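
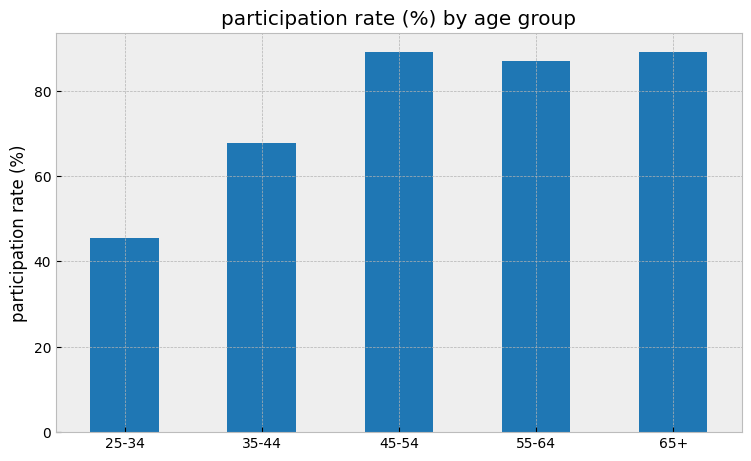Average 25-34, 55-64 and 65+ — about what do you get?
≈ 77

(50 + 90 + 90) / 3 ≈ 77.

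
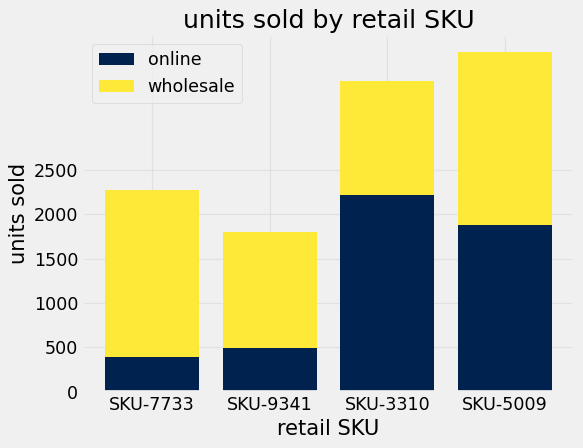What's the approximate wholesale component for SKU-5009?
≈ 2000

wholesale top ≈ 4000, bottom ≈ 2000; segment ≈ 2000.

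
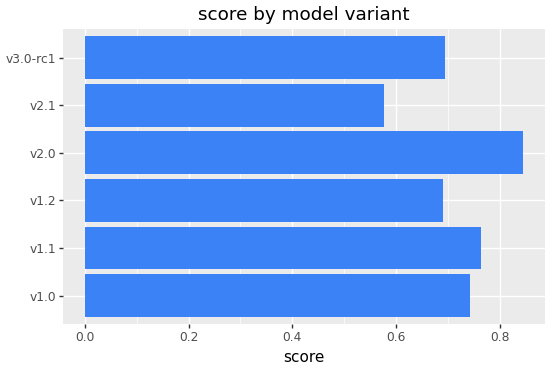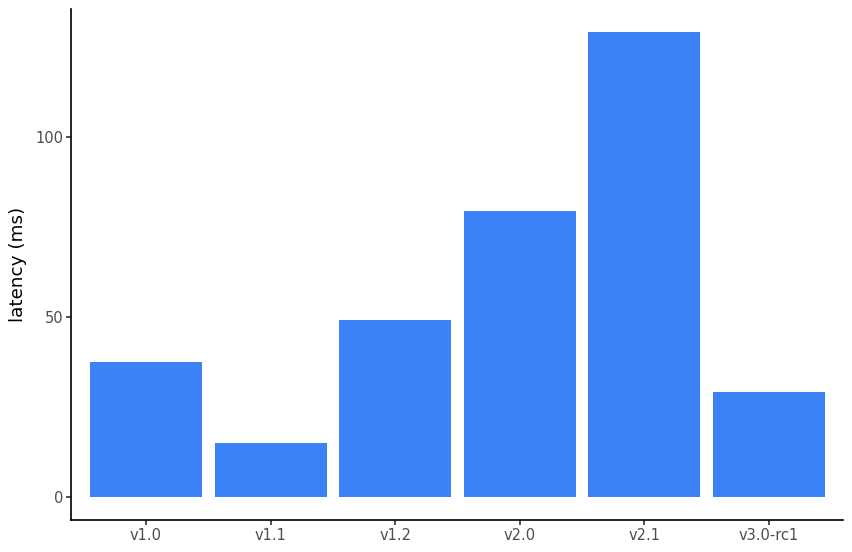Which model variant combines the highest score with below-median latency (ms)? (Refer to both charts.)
v1.1

Chart 2 median latency (ms) ≈ 40; below-median model variants: v1.0, v1.1, v3.0-rc1. Among those, v1.1 has the highest score (≈ 0.8).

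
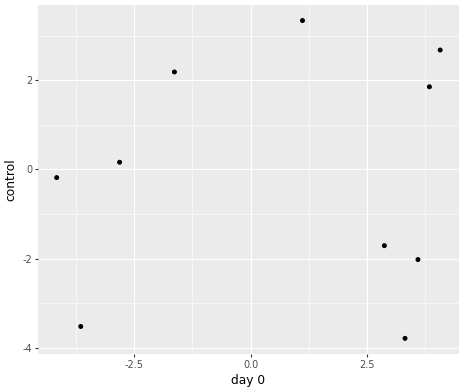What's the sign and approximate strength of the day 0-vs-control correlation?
no clear correlation

Points are roughly uncorrelated; weak (|r| ≈ 0.1).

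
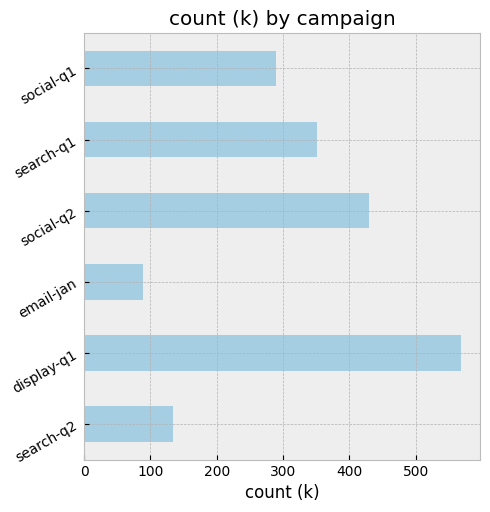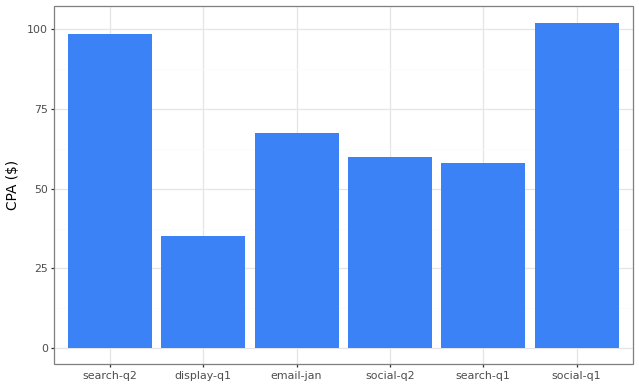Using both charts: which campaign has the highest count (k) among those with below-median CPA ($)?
display-q1

Chart 2 median CPA ($) ≈ 60; below-median campaigns: display-q1, social-q2, search-q1. Among those, display-q1 has the highest count (k) (≈ 600).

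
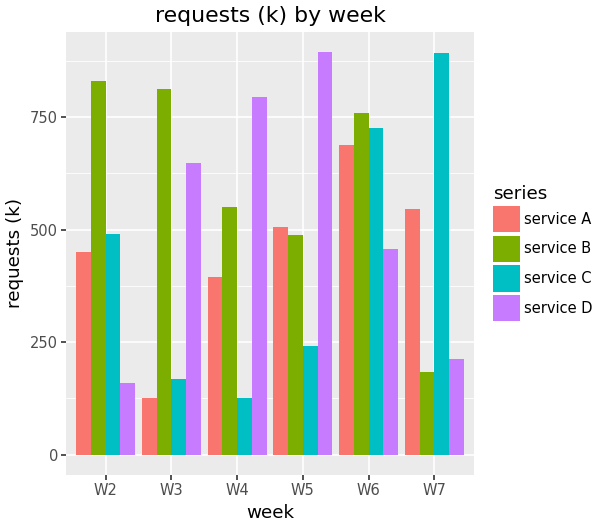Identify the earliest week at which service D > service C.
W2: service D ≈ 200 vs service C ≈ 500 (not yet); W3: service D ≈ 600 vs service C ≈ 200 (first crossover).

W3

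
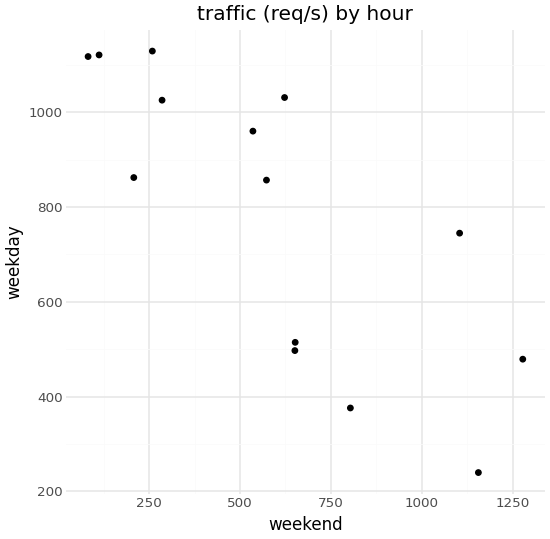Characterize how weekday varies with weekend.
negative, strong

Points are negatively correlated; strong (|r| ≈ 0.8).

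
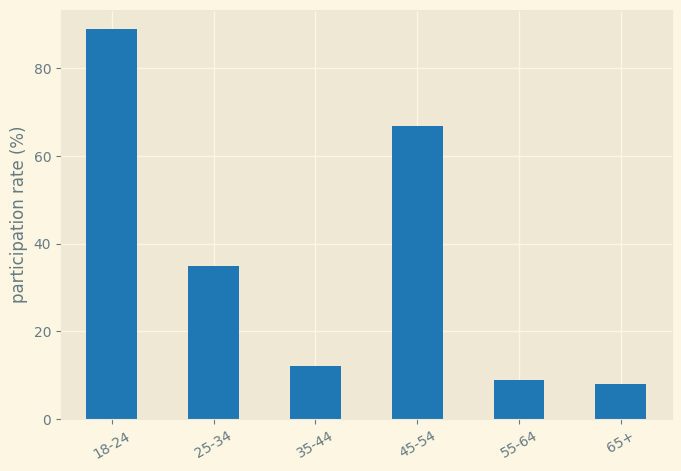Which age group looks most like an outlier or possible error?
18-24

18-24 ≈ 90; the rest sit between ≈ 10 and ≈ 70.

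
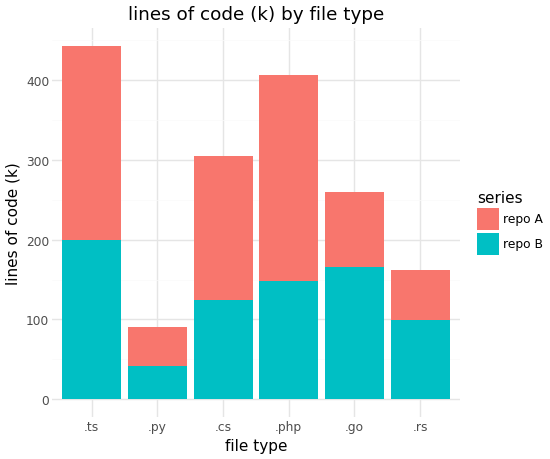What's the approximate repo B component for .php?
≈ 150

repo B top ≈ 150, bottom ≈ 0; segment ≈ 150.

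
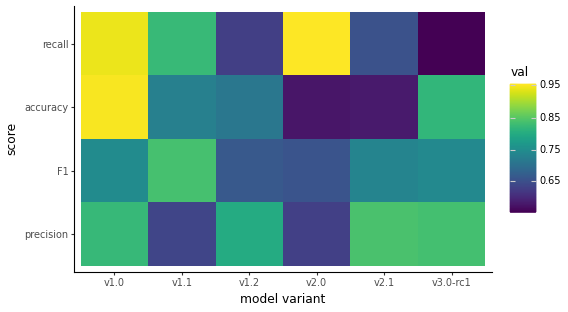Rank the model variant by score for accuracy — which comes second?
v3.0-rc1

Top 3 for accuracy: v1.0 ≈ 0.95, v3.0-rc1 ≈ 0.80, v1.1 ≈ 0.75.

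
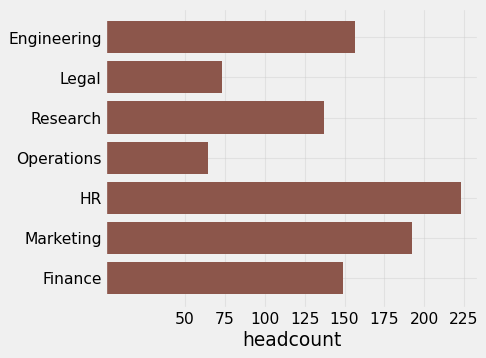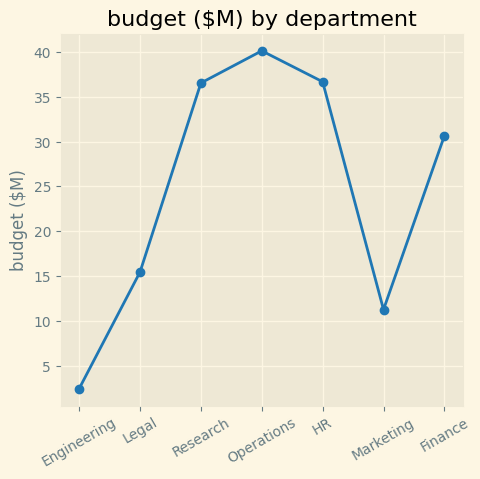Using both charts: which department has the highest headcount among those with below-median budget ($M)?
Chart 2 median budget ($M) ≈ 30; below-median departments: Engineering, Legal, Marketing. Among those, Marketing has the highest headcount (≈ 200).

Marketing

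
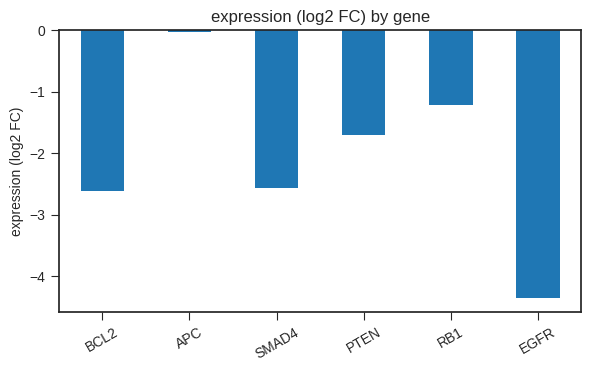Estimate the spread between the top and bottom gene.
Max APC ≈ 0.0, min EGFR ≈ -4.5; range ≈ 4.5.

≈ 4.5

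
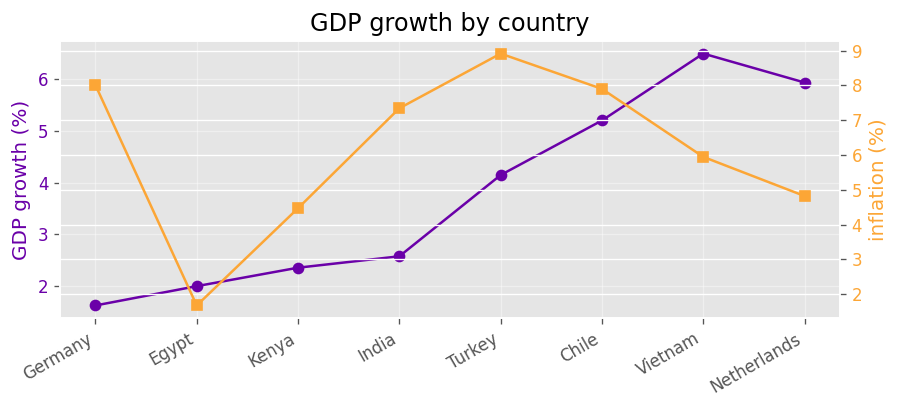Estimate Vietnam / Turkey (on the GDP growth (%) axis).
≈ 1.62×

Vietnam ≈ 6.5, Turkey ≈ 4.0; 6.5/4.0 ≈ 1.62.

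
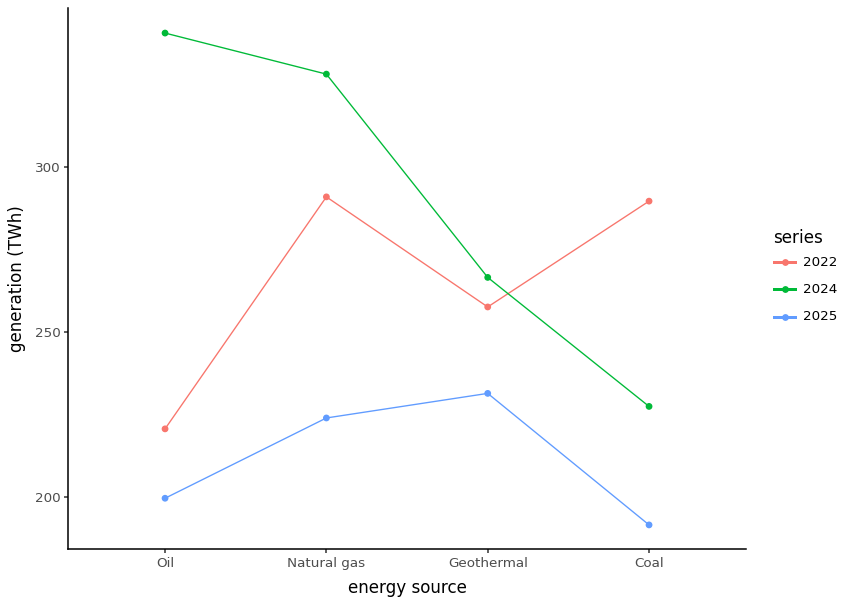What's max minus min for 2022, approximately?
Max Natural gas ≈ 300, min Oil ≈ 220; range ≈ 80.

≈ 80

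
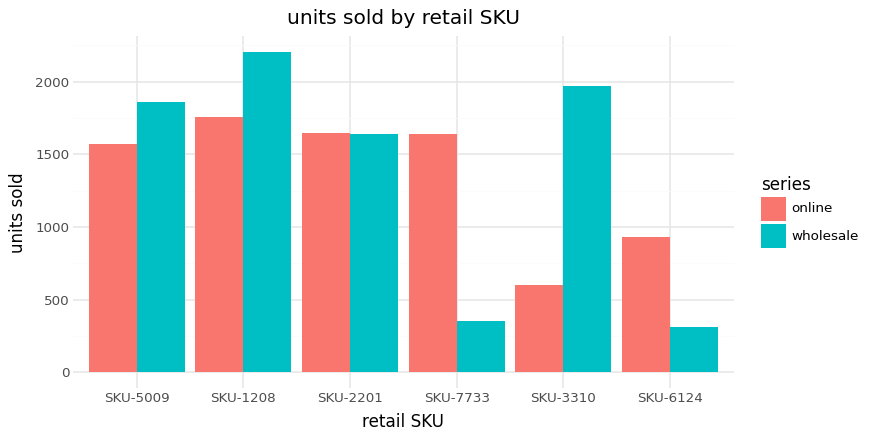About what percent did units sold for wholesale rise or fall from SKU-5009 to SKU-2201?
SKU-5009 ≈ 1800, SKU-2201 ≈ 1600; (1600 − 1800) / 1800 ≈ -11.1%.

≈ -11.1%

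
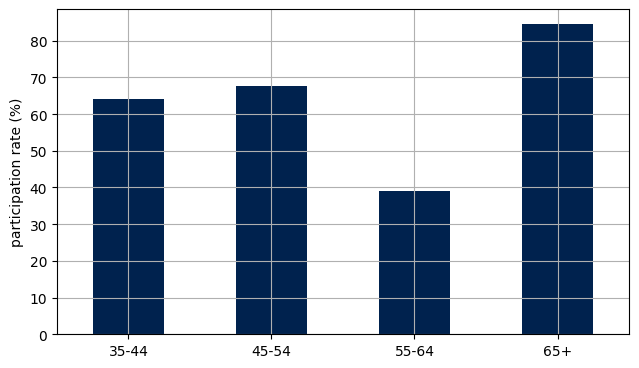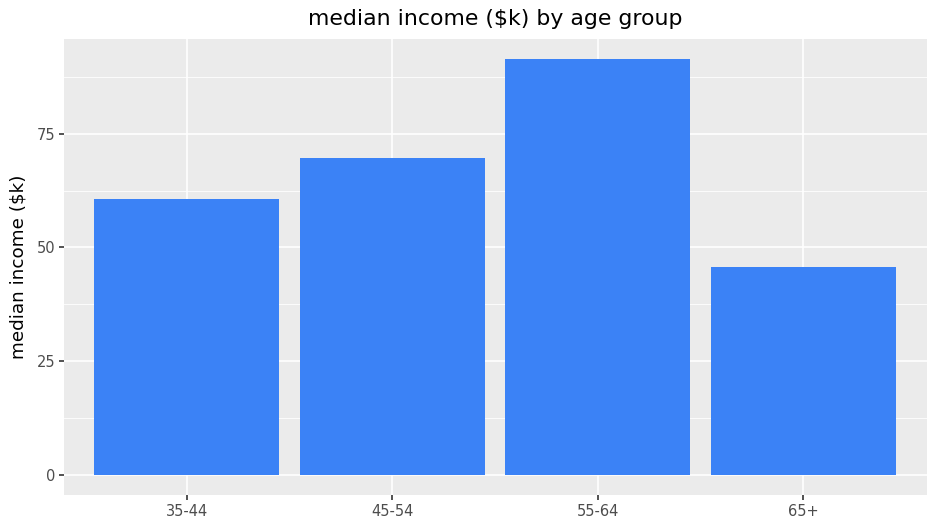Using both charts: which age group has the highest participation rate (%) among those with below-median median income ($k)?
Chart 2 median median income ($k) ≈ 70; below-median age groups: 35-44, 65+. Among those, 65+ has the highest participation rate (%) (≈ 80).

65+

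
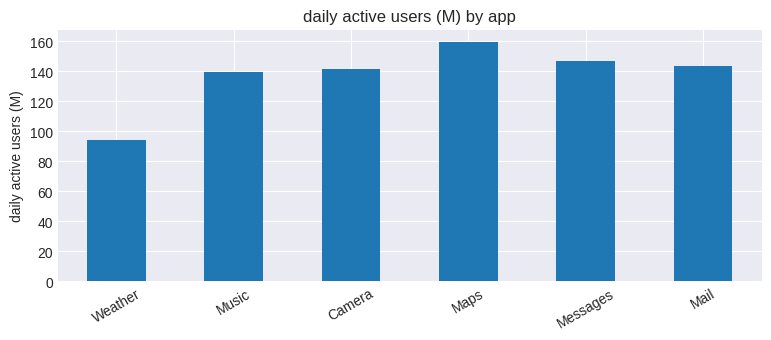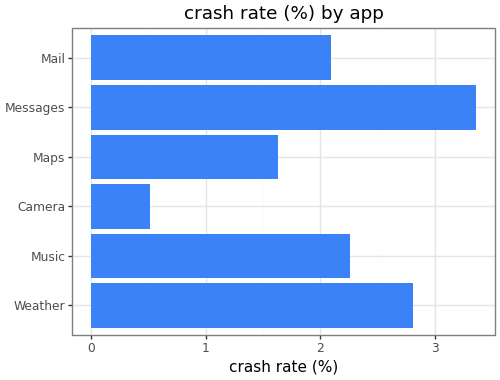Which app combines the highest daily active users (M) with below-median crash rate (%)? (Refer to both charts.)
Chart 2 median crash rate (%) ≈ 2; below-median apps: Camera, Maps, Mail. Among those, Maps has the highest daily active users (M) (≈ 160).

Maps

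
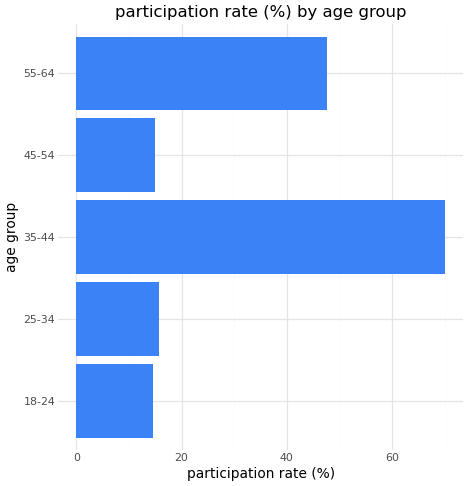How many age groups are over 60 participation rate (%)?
Above 60: 35-44.

1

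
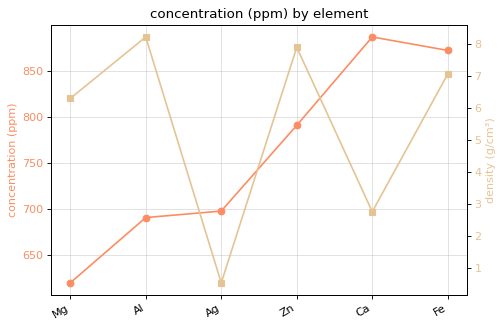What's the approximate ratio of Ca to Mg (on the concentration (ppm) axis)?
≈ 1.4×

Ca ≈ 875, Mg ≈ 625; 875/625 ≈ 1.4.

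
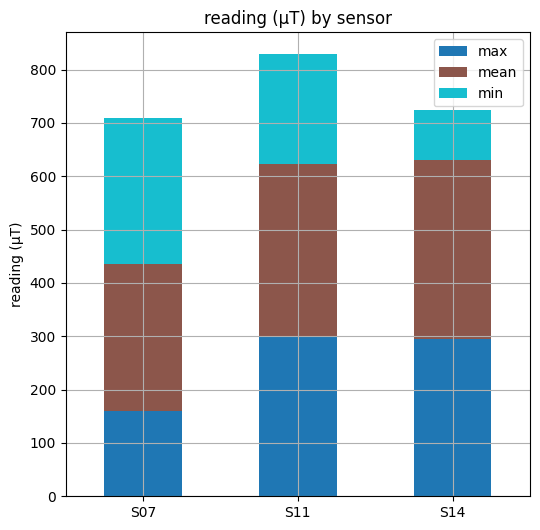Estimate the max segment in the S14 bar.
≈ 300

max top ≈ 300, bottom ≈ 0; segment ≈ 300.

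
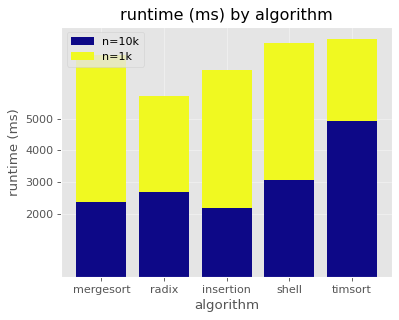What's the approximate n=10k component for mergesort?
≈ 2000

n=10k top ≈ 2000, bottom ≈ 0; segment ≈ 2000.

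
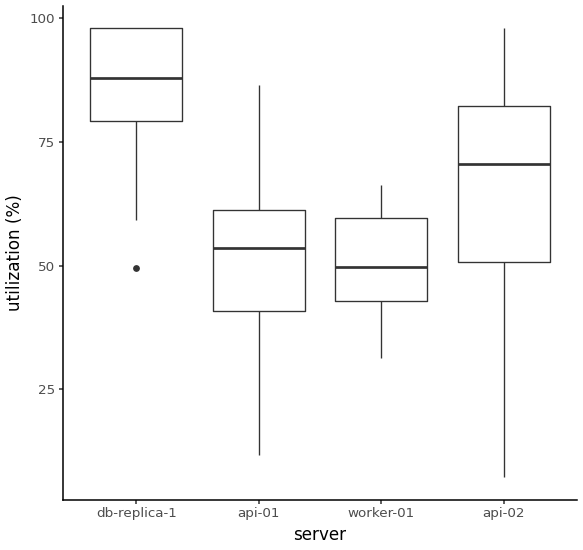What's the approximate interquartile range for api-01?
Q3 ≈ 60, Q1 ≈ 40; IQR ≈ 20.

≈ 20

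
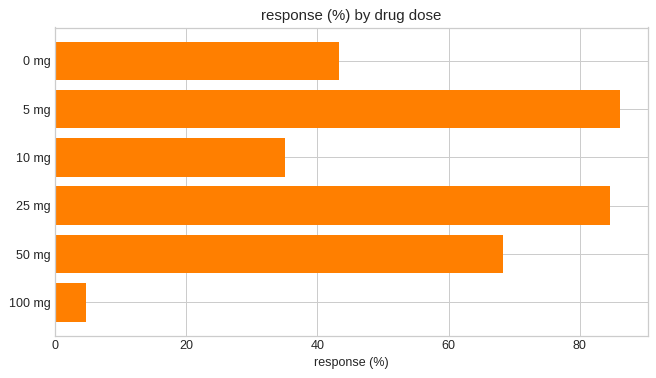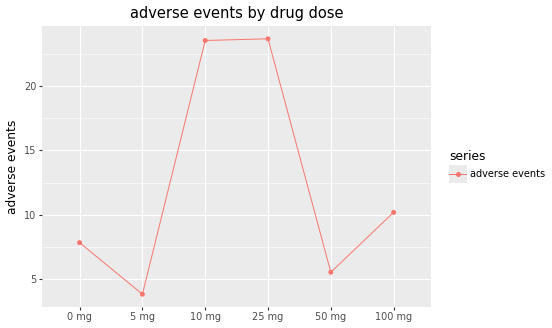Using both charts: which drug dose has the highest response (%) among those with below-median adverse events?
5 mg

Chart 2 median adverse events ≈ 10; below-median drug doses: 0 mg, 5 mg, 50 mg. Among those, 5 mg has the highest response (%) (≈ 90).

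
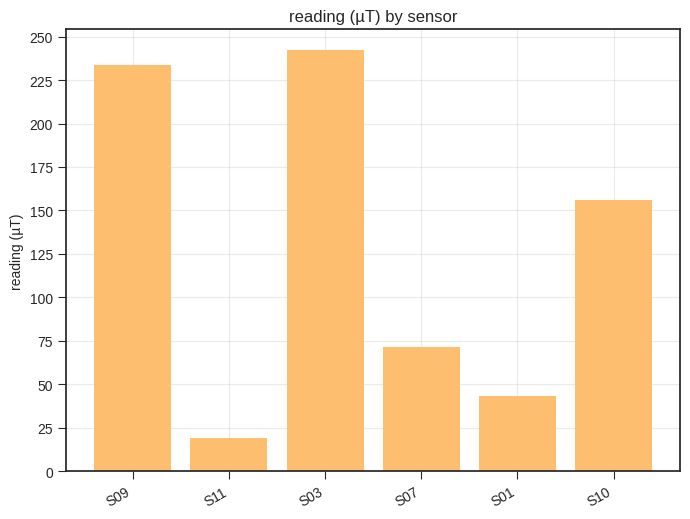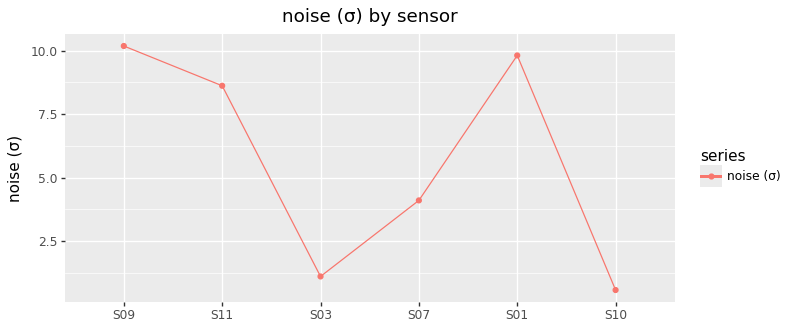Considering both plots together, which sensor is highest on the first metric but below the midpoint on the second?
S03

Chart 2 median noise (σ) ≈ 6; below-median sensors: S03, S07, S10. Among those, S03 has the highest reading (µT) (≈ 250).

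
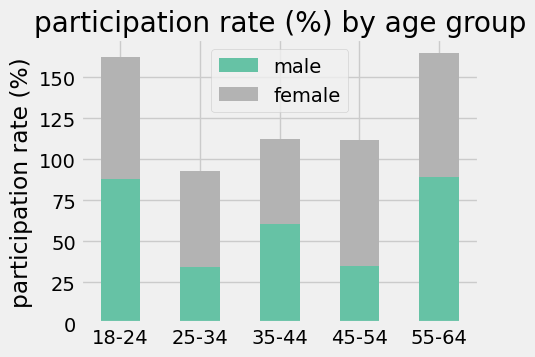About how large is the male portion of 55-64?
male top ≈ 80, bottom ≈ 0; segment ≈ 80.

≈ 80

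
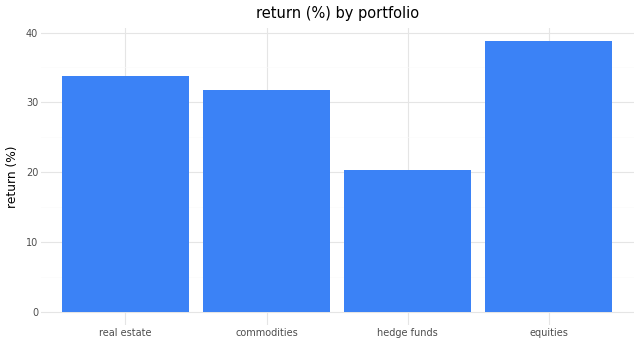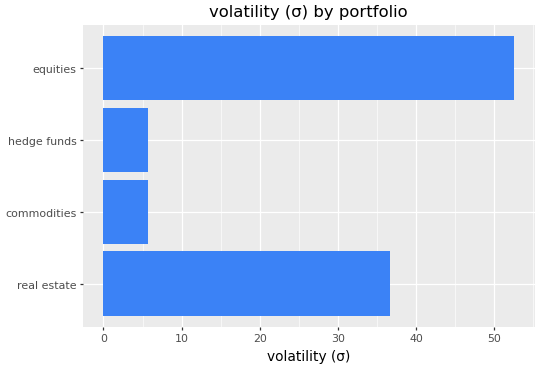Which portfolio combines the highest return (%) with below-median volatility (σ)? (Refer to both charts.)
Chart 2 median volatility (σ) ≈ 20; below-median portfolios: commodities, hedge funds. Among those, commodities has the highest return (%) (≈ 30).

commodities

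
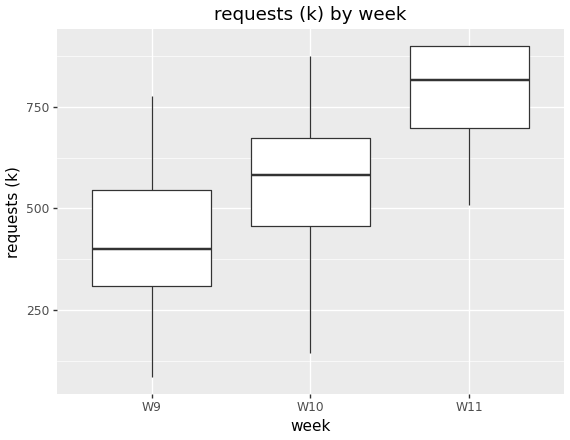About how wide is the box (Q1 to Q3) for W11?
Q3 ≈ 900, Q1 ≈ 700; IQR ≈ 200.

≈ 200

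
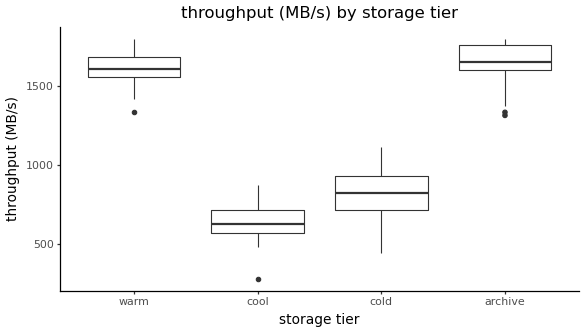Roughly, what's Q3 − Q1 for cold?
≈ 200

Q3 ≈ 900, Q1 ≈ 700; IQR ≈ 200.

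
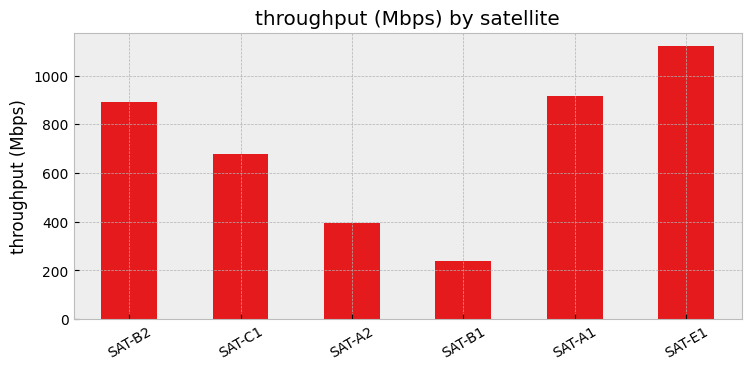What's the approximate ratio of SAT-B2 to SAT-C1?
≈ 1.29×

SAT-B2 ≈ 900, SAT-C1 ≈ 700; 900/700 ≈ 1.29.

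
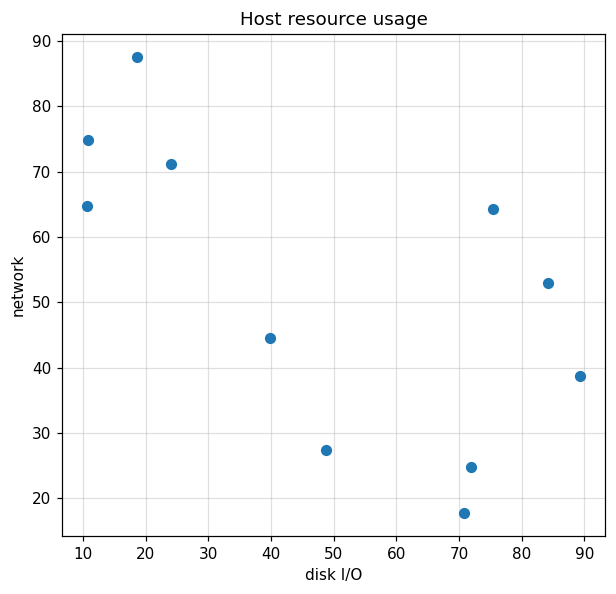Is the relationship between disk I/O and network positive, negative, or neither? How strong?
negative, moderate

Points are negatively correlated; moderate (|r| ≈ 0.6).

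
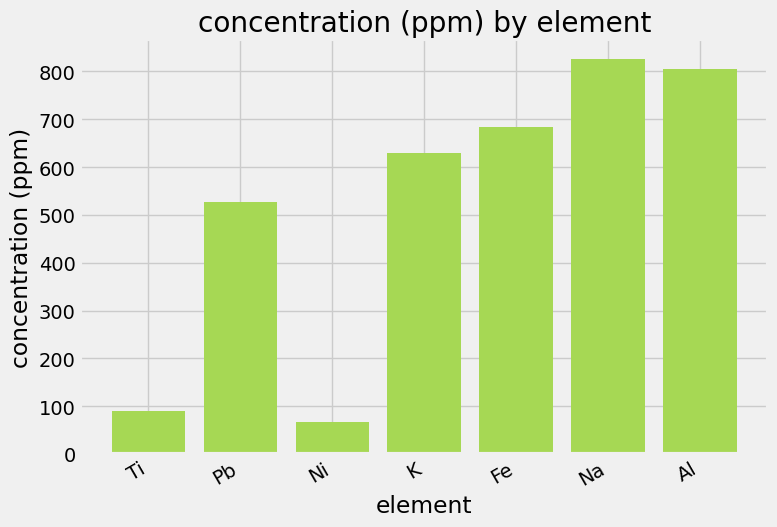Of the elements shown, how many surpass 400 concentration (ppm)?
5

Above 400: Pb, K, Fe, Na, Al.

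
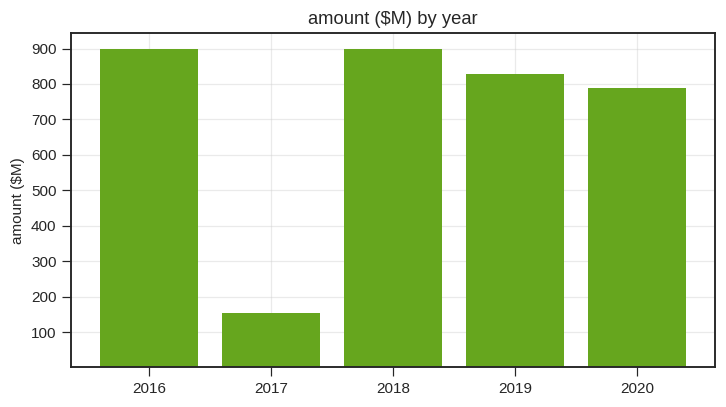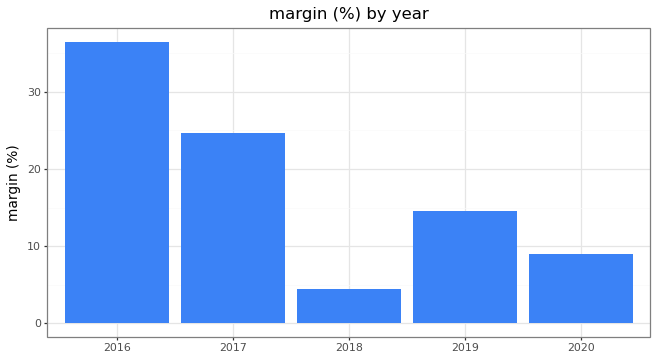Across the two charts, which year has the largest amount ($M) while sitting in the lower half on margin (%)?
Chart 2 median margin (%) ≈ 15; below-median years: 2018, 2020. Among those, 2018 has the highest amount ($M) (≈ 900).

2018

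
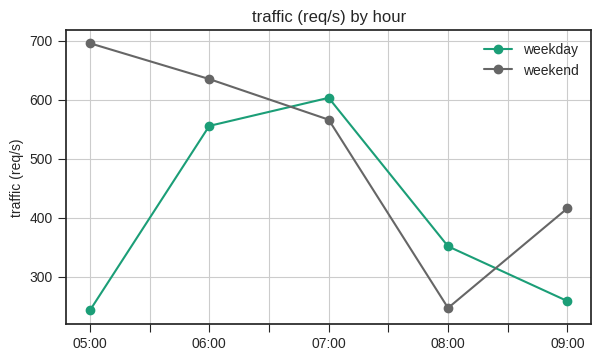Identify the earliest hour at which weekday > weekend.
06:00: weekday ≈ 550 vs weekend ≈ 650 (not yet); 07:00: weekday ≈ 600 vs weekend ≈ 550 (first crossover).

07:00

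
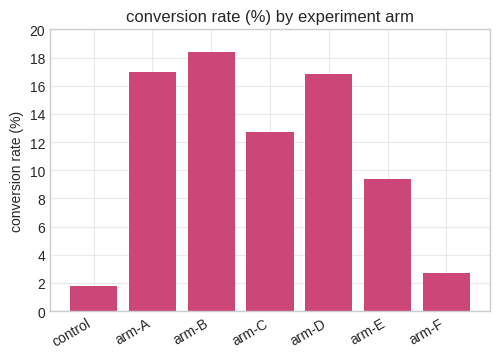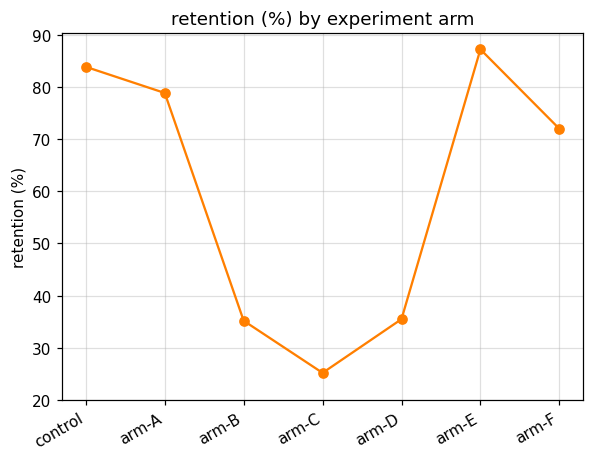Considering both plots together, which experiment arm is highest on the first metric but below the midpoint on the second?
arm-B

Chart 2 median retention (%) ≈ 70; below-median experiment arms: arm-B, arm-C, arm-D. Among those, arm-B has the highest conversion rate (%) (≈ 18).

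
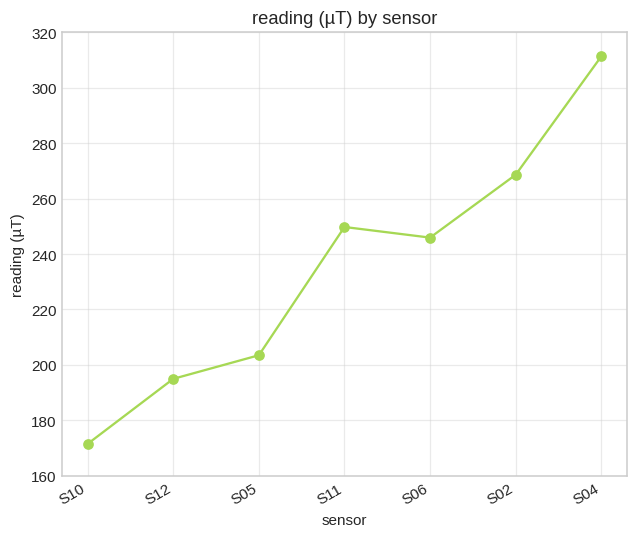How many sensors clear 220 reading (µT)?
4

Above 220: S11, S06, S02, S04.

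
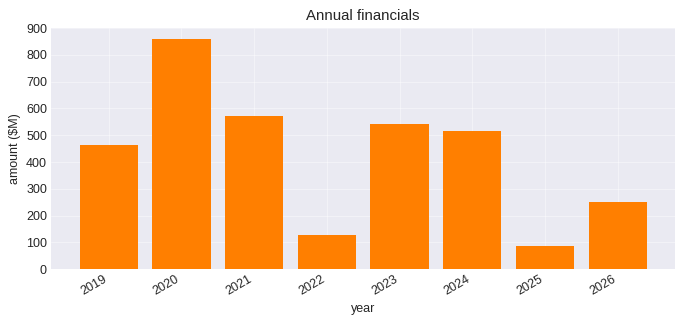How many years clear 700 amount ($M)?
Above 700: 2020.

1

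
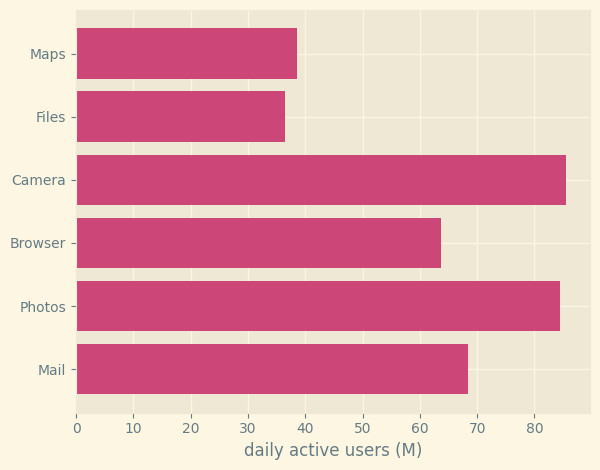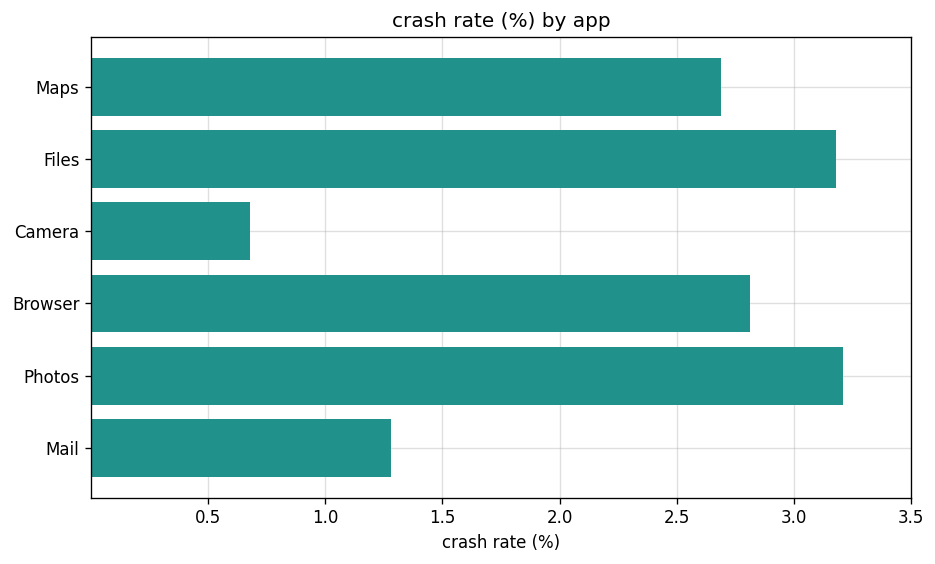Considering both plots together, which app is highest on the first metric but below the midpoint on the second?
Chart 2 median crash rate (%) ≈ 3; below-median apps: Maps, Camera, Mail. Among those, Camera has the highest daily active users (M) (≈ 90).

Camera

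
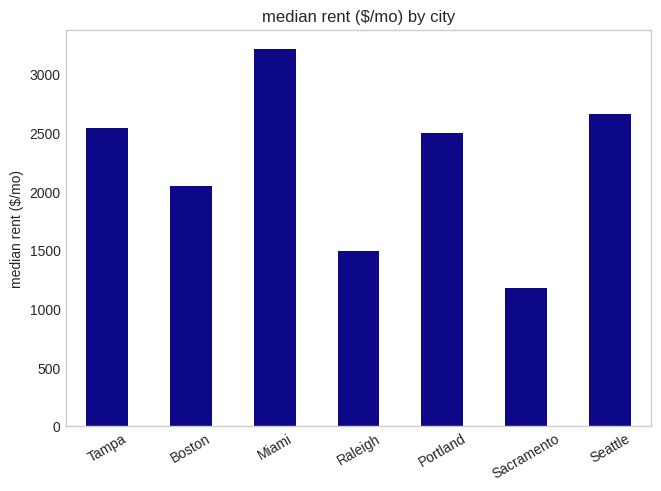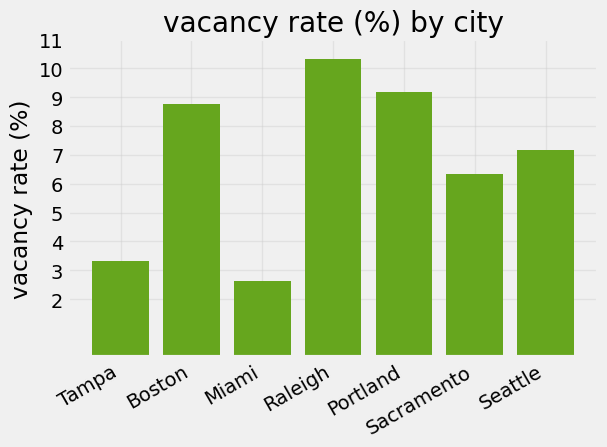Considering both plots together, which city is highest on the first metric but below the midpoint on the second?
Chart 2 median vacancy rate (%) ≈ 7; below-median cities: Tampa, Miami, Sacramento. Among those, Miami has the highest median rent ($/mo) (≈ 3000).

Miami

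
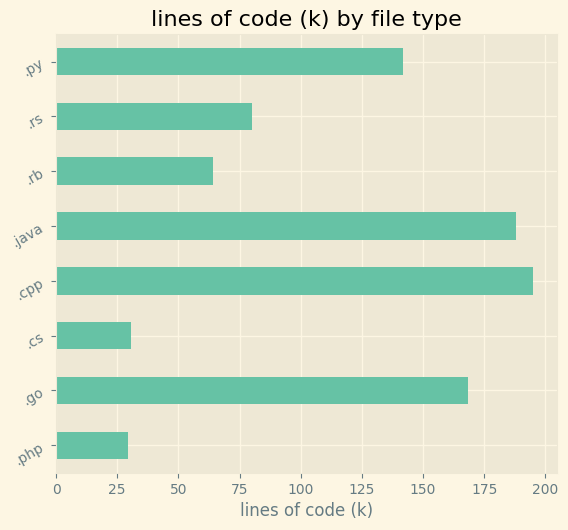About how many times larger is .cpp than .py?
.cpp ≈ 200, .py ≈ 140; 200/140 ≈ 1.43.

≈ 1.43×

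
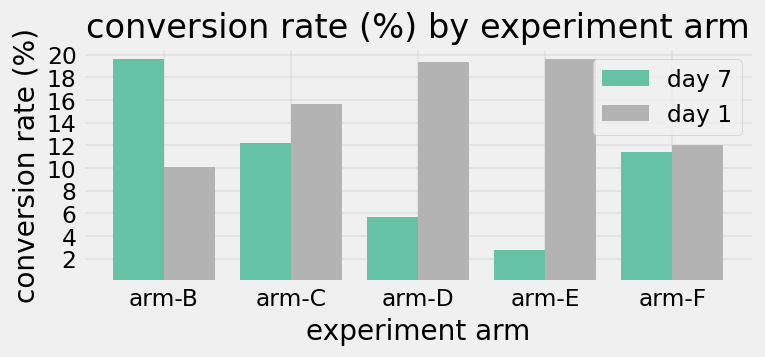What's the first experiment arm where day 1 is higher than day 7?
arm-C

arm-B: day 1 ≈ 10 vs day 7 ≈ 20 (not yet); arm-C: day 1 ≈ 16 vs day 7 ≈ 12 (first crossover).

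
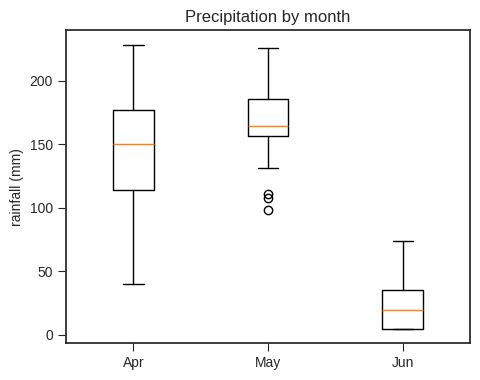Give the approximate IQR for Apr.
≈ 60

Q3 ≈ 180, Q1 ≈ 120; IQR ≈ 60.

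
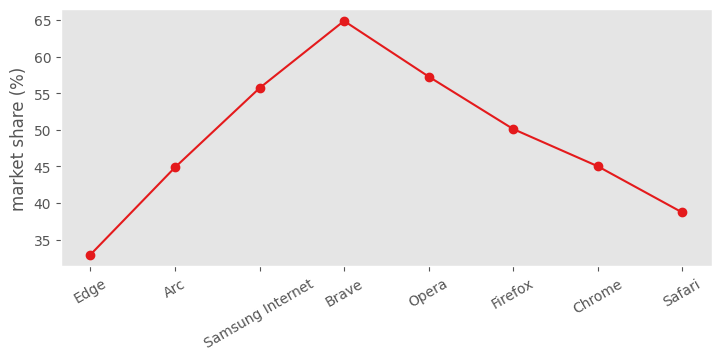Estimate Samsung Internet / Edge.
Samsung Internet ≈ 55, Edge ≈ 35; 55/35 ≈ 1.57.

≈ 1.57×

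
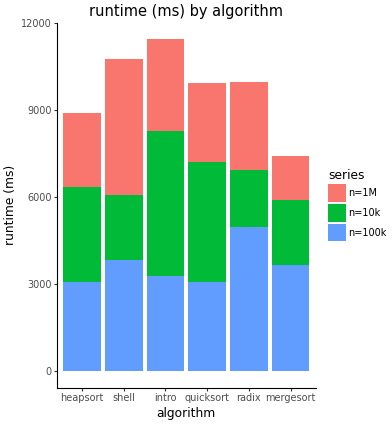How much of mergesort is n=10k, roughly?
n=10k top ≈ 6000, bottom ≈ 4000; segment ≈ 2000.

≈ 2000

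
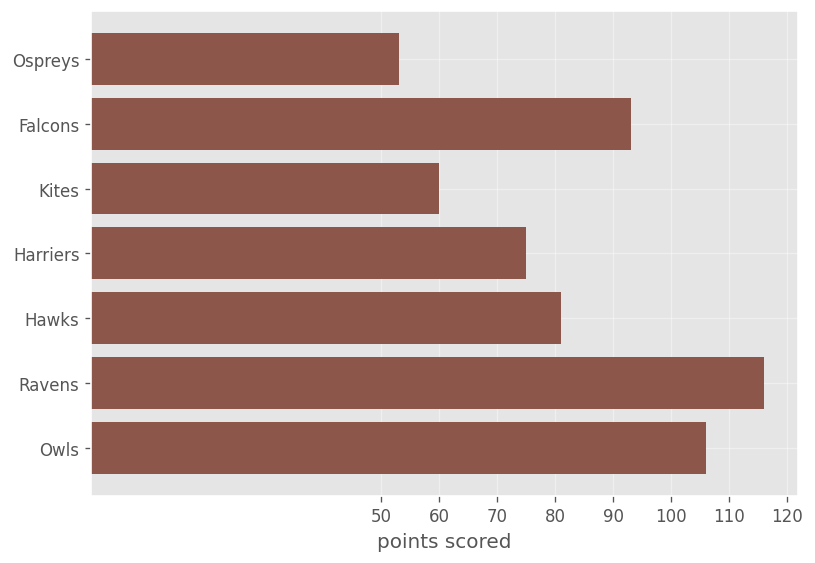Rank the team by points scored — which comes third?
Falcons

Top 4: Ravens ≈ 120, Owls ≈ 110, Falcons ≈ 90, Hawks ≈ 80.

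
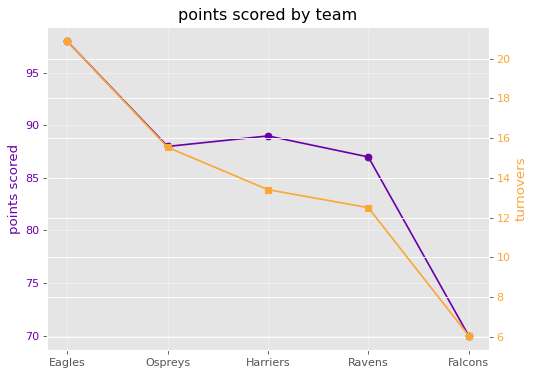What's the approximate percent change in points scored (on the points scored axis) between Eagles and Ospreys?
≈ -10%

Eagles ≈ 100, Ospreys ≈ 90; (90 − 100) / 100 ≈ -10%.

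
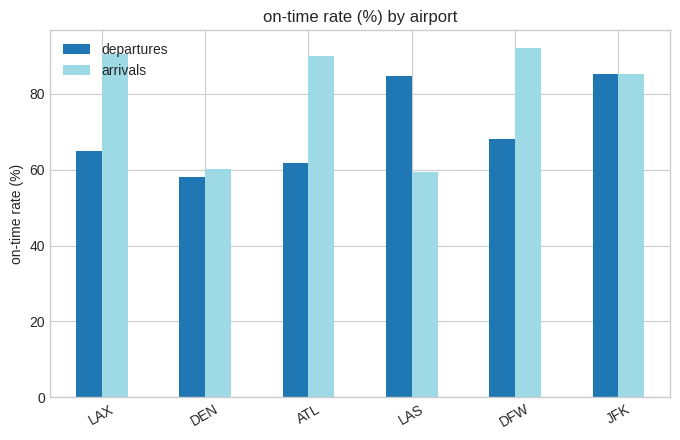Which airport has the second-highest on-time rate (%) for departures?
Top 3 for departures: JFK ≈ 90, LAS ≈ 80, DFW ≈ 70.

LAS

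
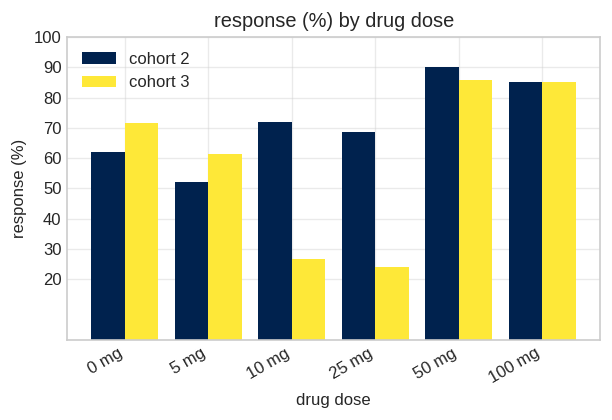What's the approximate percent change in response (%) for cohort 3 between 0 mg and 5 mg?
≈ -14.3%

0 mg ≈ 70, 5 mg ≈ 60; (60 − 70) / 70 ≈ -14.3%.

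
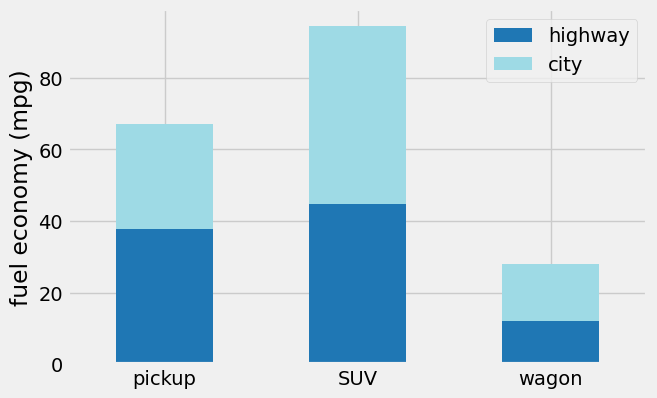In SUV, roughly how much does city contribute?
≈ 50

city top ≈ 90, bottom ≈ 40; segment ≈ 50.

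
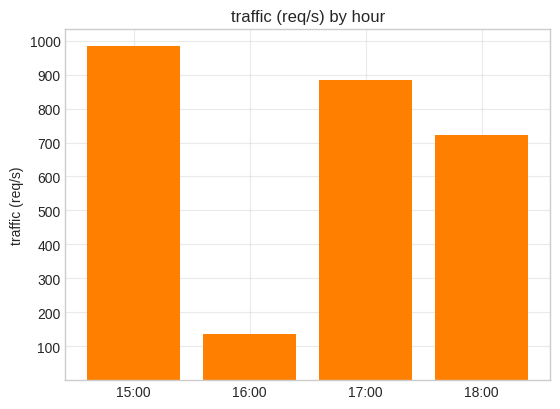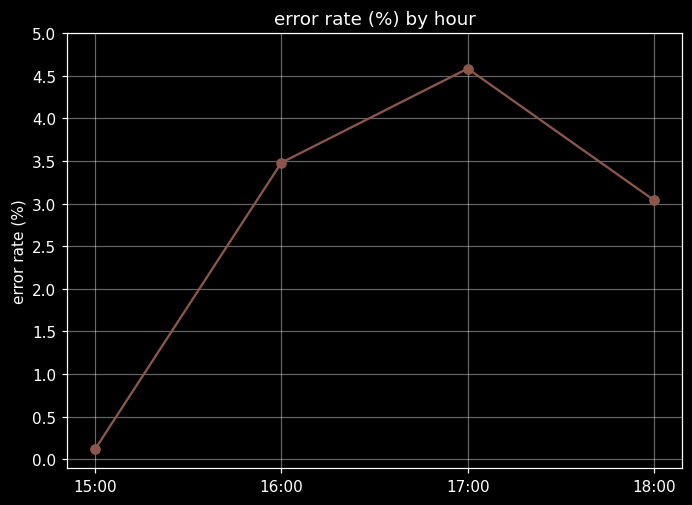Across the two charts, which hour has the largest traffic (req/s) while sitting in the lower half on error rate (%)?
Chart 2 median error rate (%) ≈ 3.5; below-median hours: 15:00, 18:00. Among those, 15:00 has the highest traffic (req/s) (≈ 1000).

15:00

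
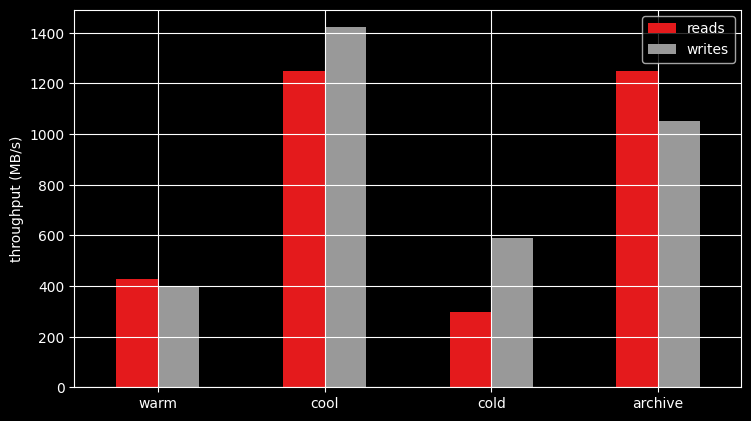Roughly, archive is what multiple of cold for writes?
≈ 1.67×

archive ≈ 1000, cold ≈ 600; 1000/600 ≈ 1.67.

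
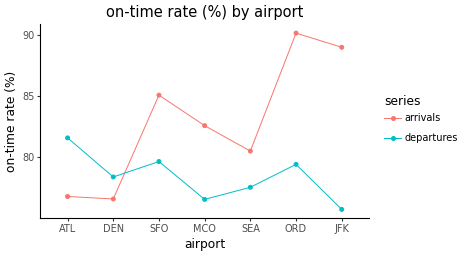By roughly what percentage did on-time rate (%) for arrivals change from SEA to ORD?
≈ +12.5%

SEA ≈ 80, ORD ≈ 90; (90 − 80) / 80 ≈ +12.5%.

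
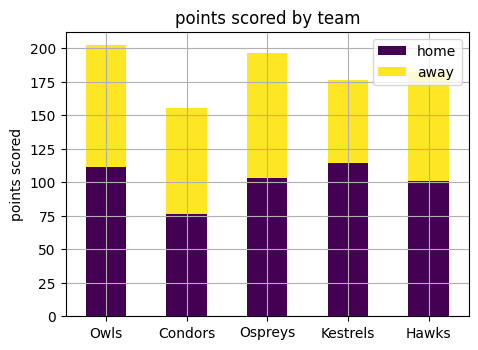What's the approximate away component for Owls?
away top ≈ 200, bottom ≈ 120; segment ≈ 80.

≈ 80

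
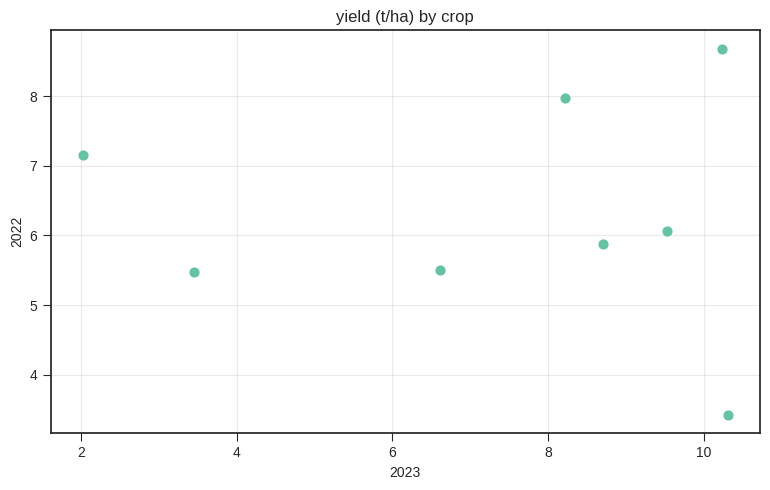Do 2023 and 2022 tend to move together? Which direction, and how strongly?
Points are roughly uncorrelated; weak (|r| ≈ 0.1).

no clear correlation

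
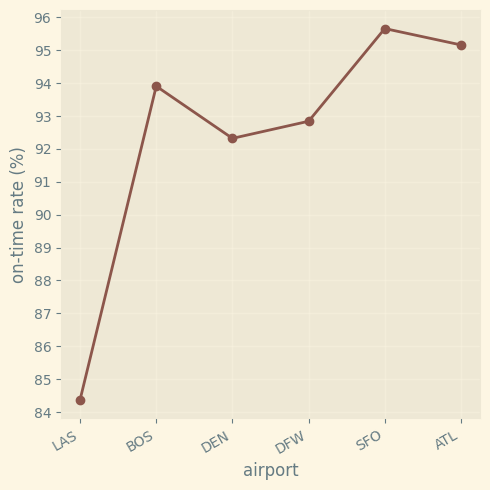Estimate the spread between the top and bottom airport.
Max SFO ≈ 96, min LAS ≈ 84; range ≈ 12.

≈ 12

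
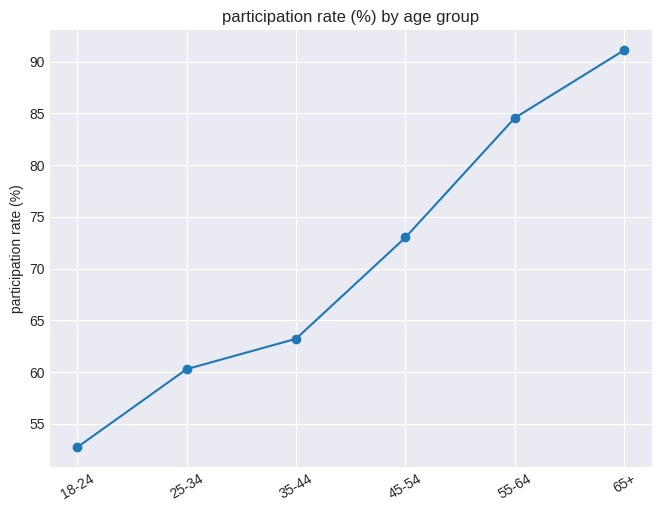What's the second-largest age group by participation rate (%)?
Top 3: 65+ ≈ 90, 55-64 ≈ 85, 45-54 ≈ 75.

55-64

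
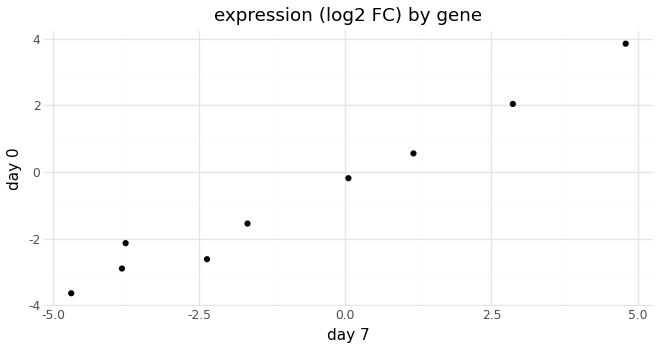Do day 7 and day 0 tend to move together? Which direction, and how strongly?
Points are positively correlated; strong (|r| ≈ 1.0).

positive, strong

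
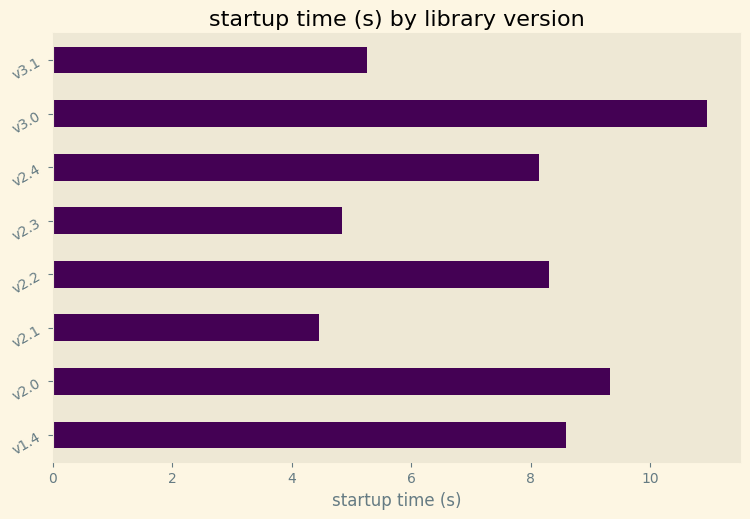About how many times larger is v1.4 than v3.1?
v1.4 ≈ 9, v3.1 ≈ 5; 9/5 ≈ 1.8.

≈ 1.8×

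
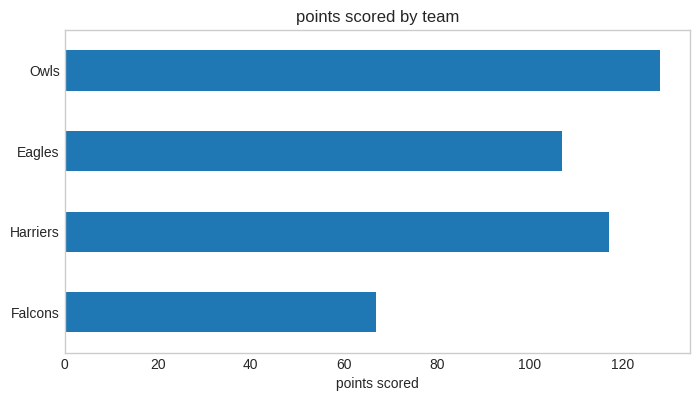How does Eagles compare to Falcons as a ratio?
Eagles ≈ 100, Falcons ≈ 60; 100/60 ≈ 1.67.

≈ 1.67×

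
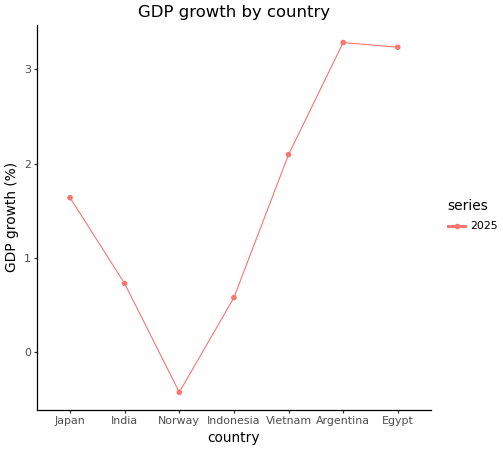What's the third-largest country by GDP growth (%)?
Top 4: Argentina ≈ 3.5, Egypt ≈ 3.0, Vietnam ≈ 2.0, Japan ≈ 1.5.

Vietnam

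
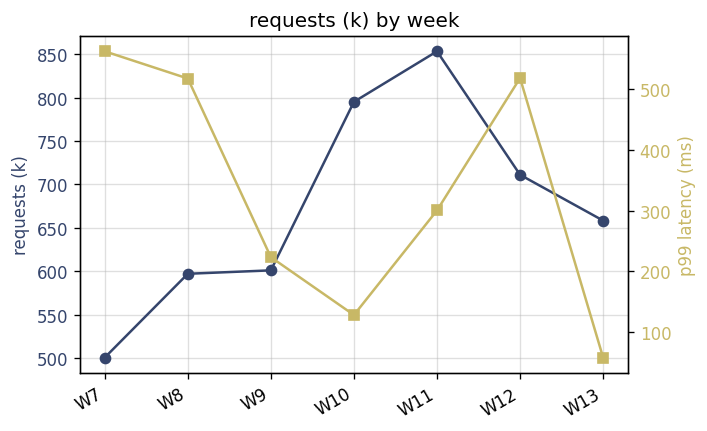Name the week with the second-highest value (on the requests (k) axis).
W10

Top 3 (on the requests (k) axis): W11 ≈ 850, W10 ≈ 800, W12 ≈ 700.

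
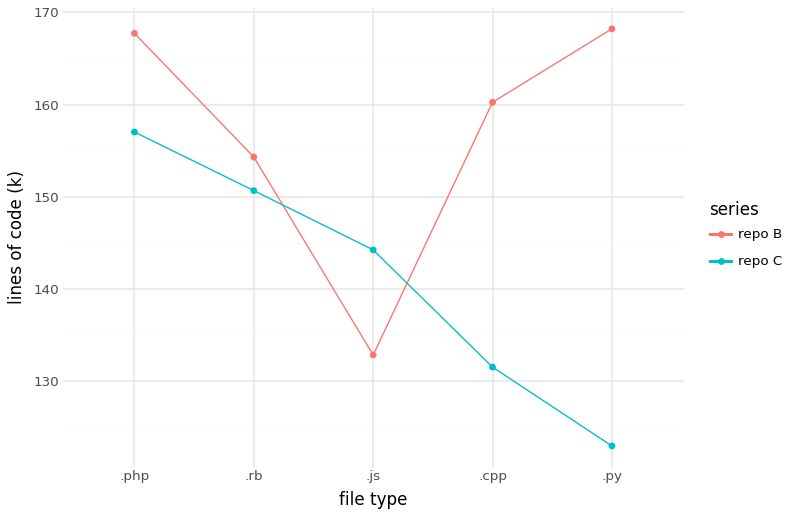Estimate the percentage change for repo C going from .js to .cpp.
.js ≈ 145, .cpp ≈ 130; (130 − 145) / 145 ≈ -10.3%.

≈ -10.3%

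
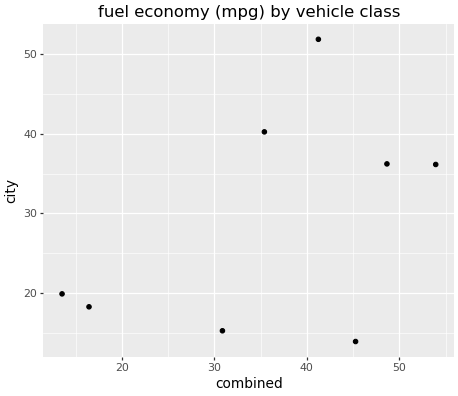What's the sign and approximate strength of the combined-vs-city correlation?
Points are positively correlated; moderate (|r| ≈ 0.5).

positive, moderate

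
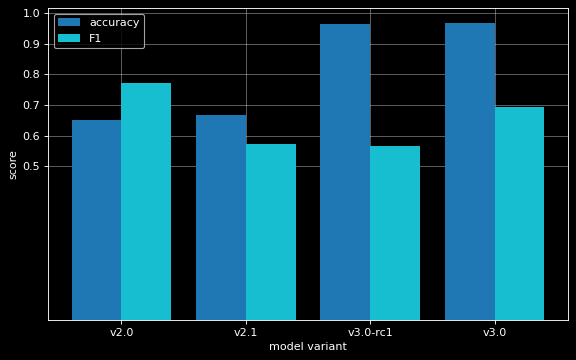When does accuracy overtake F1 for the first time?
v2.0: accuracy ≈ 0.7 vs F1 ≈ 0.8 (not yet); v2.1: accuracy ≈ 0.7 vs F1 ≈ 0.6 (first crossover).

v2.1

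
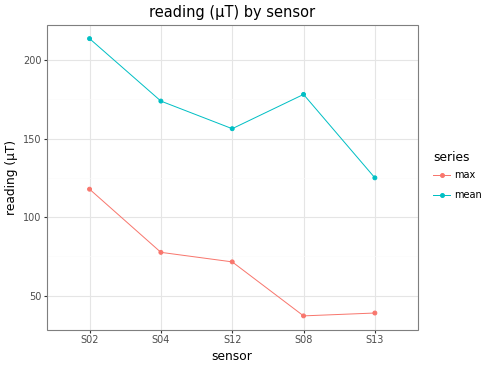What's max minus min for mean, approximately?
≈ 100

Max S02 ≈ 220, min S13 ≈ 120; range ≈ 100.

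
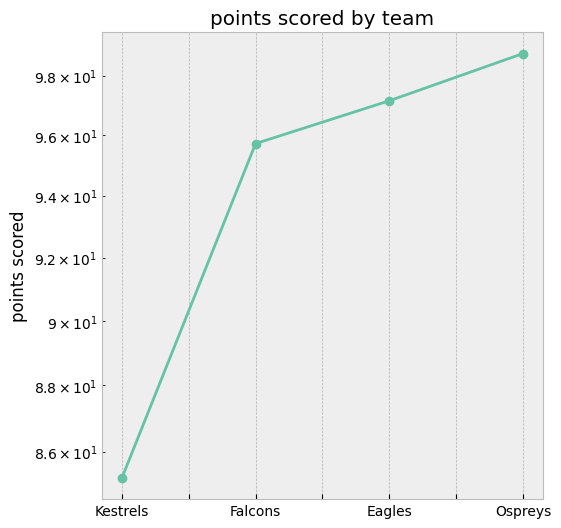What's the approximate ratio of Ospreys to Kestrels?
≈ 1.14×

Ospreys ≈ 98, Kestrels ≈ 86; 98/86 ≈ 1.14.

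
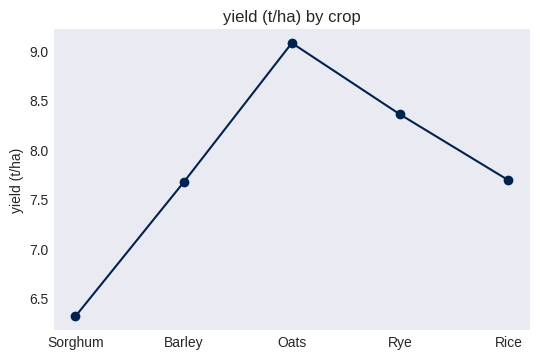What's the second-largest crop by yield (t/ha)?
Top 3: Oats ≈ 9.0, Rye ≈ 8.5, Rice ≈ 7.5.

Rye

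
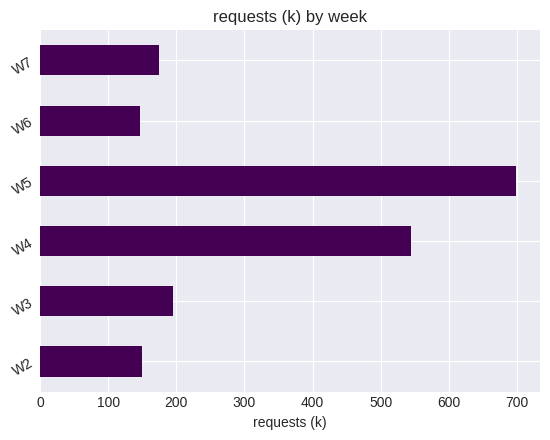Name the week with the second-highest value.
Top 3: W5 ≈ 700, W4 ≈ 500, W3 ≈ 200.

W4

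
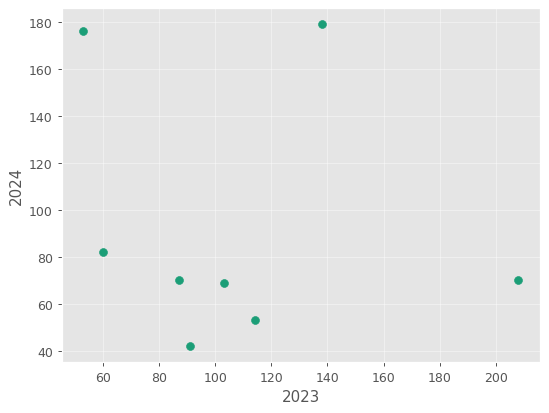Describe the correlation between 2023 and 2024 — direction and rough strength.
Points are roughly uncorrelated; weak (|r| ≈ 0.1).

no clear correlation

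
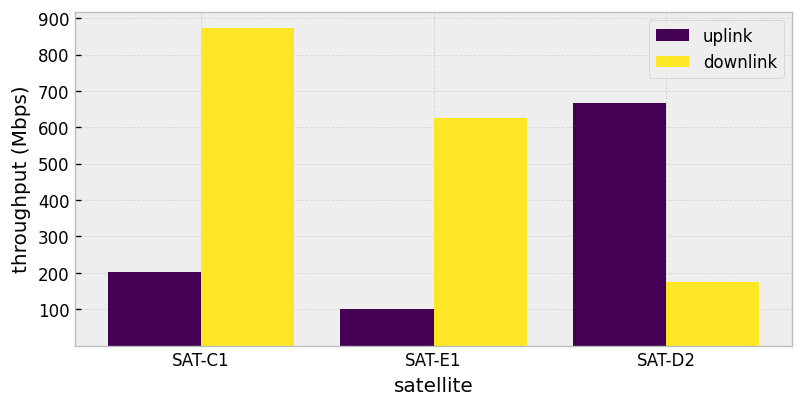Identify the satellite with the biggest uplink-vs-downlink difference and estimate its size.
SAT-C1, ≈ 700 Mbps

SAT-C1: uplink ≈ 200, downlink ≈ 900 → gap ≈ 700. Next-largest (SAT-E1) is only ≈ 500.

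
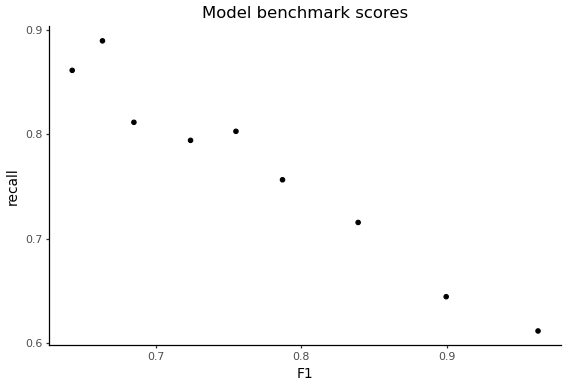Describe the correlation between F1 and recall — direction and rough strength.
negative, strong

Points are negatively correlated; strong (|r| ≈ 1.0).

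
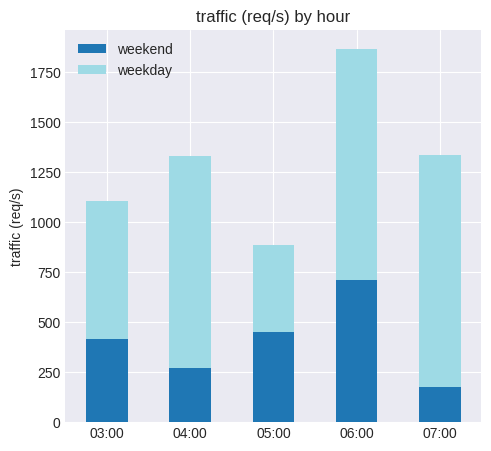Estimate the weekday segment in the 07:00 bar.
≈ 1200

weekday top ≈ 1400, bottom ≈ 200; segment ≈ 1200.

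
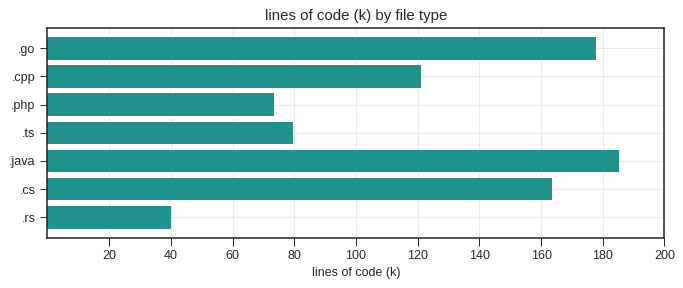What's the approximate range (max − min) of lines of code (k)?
Max .java ≈ 180, min .rs ≈ 40; range ≈ 140.

≈ 140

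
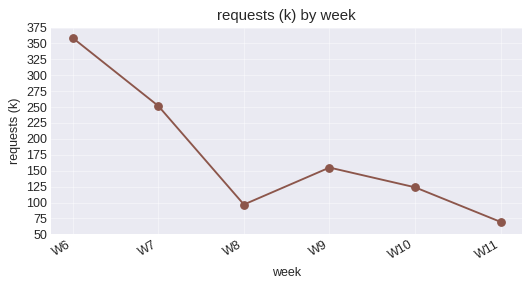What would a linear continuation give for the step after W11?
Last three: 150, 125, 75 → slope ≈ -37.5/step → next ≈ 37.5.

≈ 37.5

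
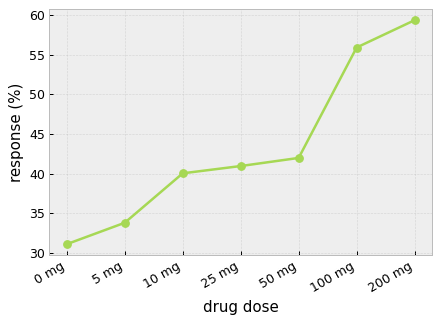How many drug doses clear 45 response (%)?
2

Above 45: 100 mg, 200 mg.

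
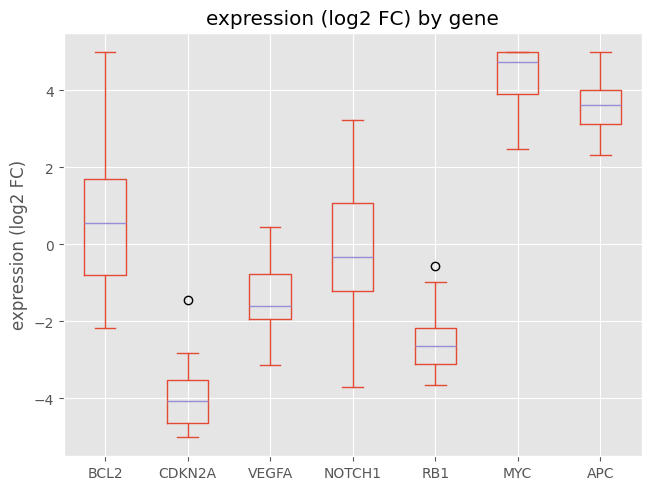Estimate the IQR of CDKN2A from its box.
≈ 1

Q3 ≈ -4, Q1 ≈ -5; IQR ≈ 1.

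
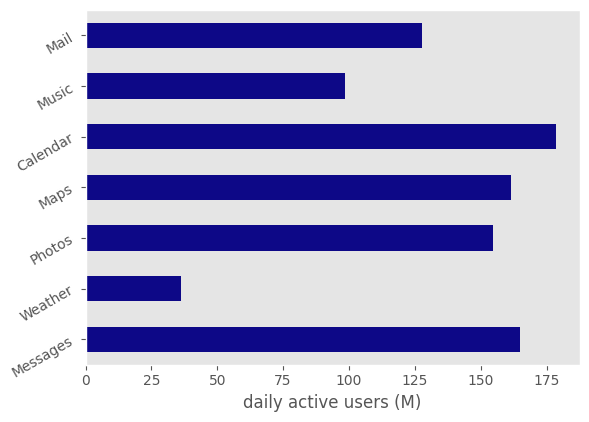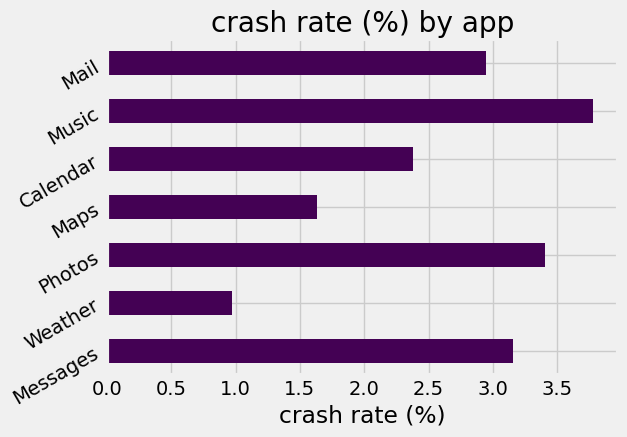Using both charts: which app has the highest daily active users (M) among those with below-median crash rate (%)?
Chart 2 median crash rate (%) ≈ 3; below-median apps: Weather, Maps, Calendar. Among those, Calendar has the highest daily active users (M) (≈ 180).

Calendar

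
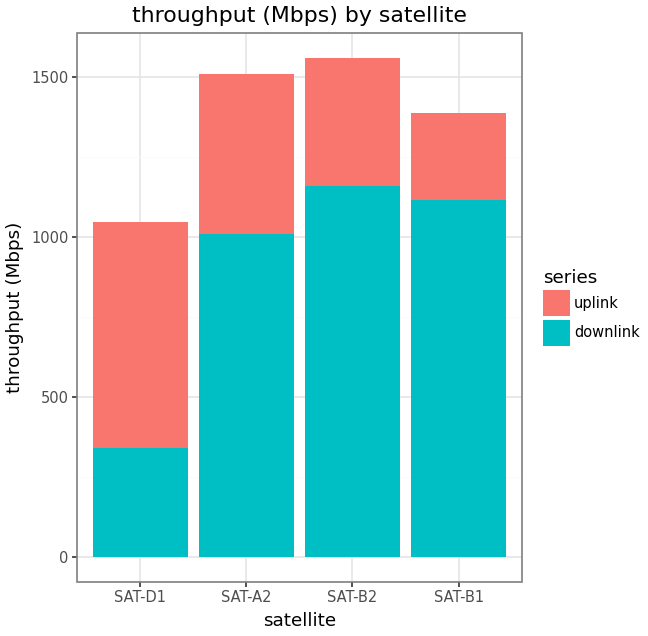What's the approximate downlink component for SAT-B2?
downlink top ≈ 1200, bottom ≈ 0; segment ≈ 1200.

≈ 1200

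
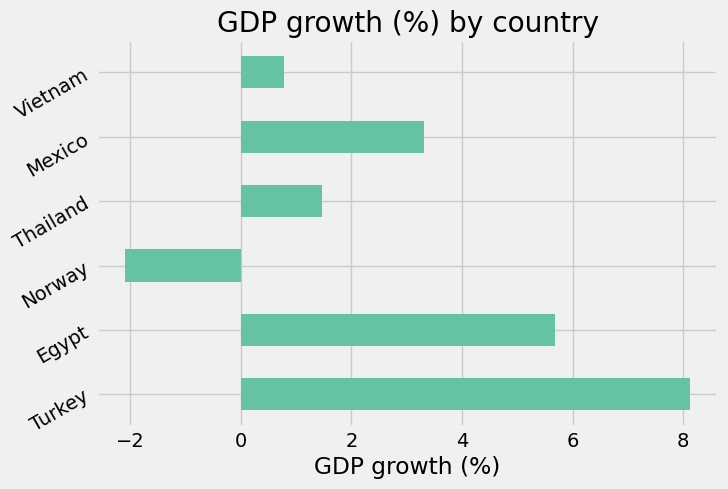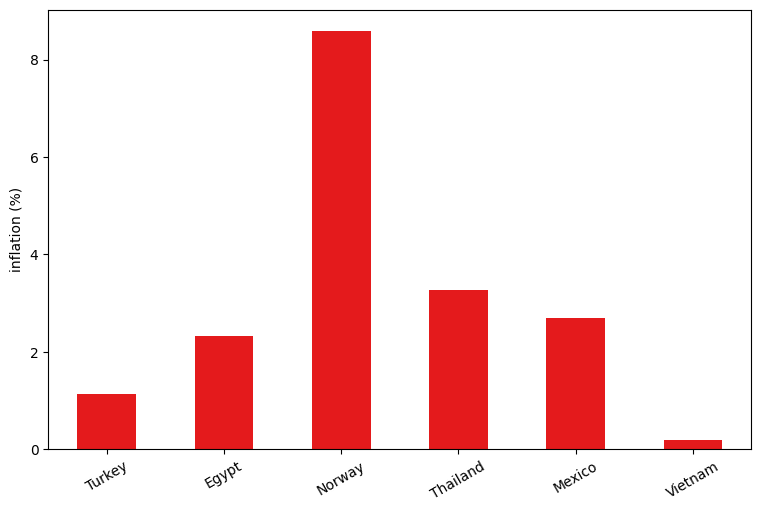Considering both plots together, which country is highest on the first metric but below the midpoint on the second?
Chart 2 median inflation (%) ≈ 3; below-median countries: Turkey, Egypt, Vietnam. Among those, Turkey has the highest GDP growth (%) (≈ 8).

Turkey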